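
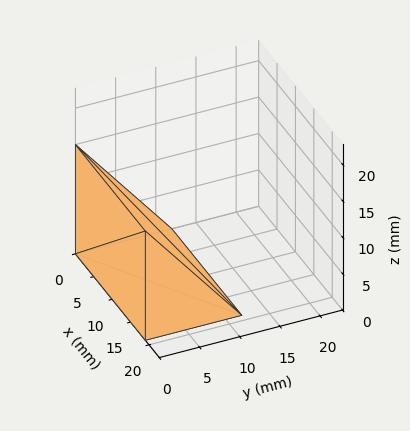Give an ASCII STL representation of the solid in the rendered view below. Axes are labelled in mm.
Reading the render: the shape is a wedge (ramp): 19 × 12 mm base, rising to 15 mm along the y=0 edge and sloping linearly to z=0 at y=12 (dimensions read to the nearest mm from the axis ticks). For the STL, each face is triangulated and given an outward normal.

solid part
  facet normal 0.0000 0.0000 -1.0000
    outer loop
      vertex 19.000 12.000 0.000
      vertex 19.000 0.000 0.000
      vertex 0.000 0.000 0.000
    endloop
  endfacet
  facet normal 0.0000 0.0000 -1.0000
    outer loop
      vertex 0.000 12.000 0.000
      vertex 19.000 12.000 0.000
      vertex 0.000 0.000 0.000
    endloop
  endfacet
  facet normal 0.0000 -1.0000 0.0000
    outer loop
      vertex 0.000 0.000 0.000
      vertex 19.000 0.000 0.000
      vertex 19.000 0.000 15.000
    endloop
  endfacet
  facet normal 0.0000 -1.0000 0.0000
    outer loop
      vertex 0.000 0.000 0.000
      vertex 19.000 0.000 15.000
      vertex 0.000 0.000 15.000
    endloop
  endfacet
  facet normal 0.0000 0.7809 0.6247
    outer loop
      vertex 0.000 0.000 15.000
      vertex 19.000 0.000 15.000
      vertex 19.000 12.000 0.000
    endloop
  endfacet
  facet normal 0.0000 0.7809 0.6247
    outer loop
      vertex 0.000 0.000 15.000
      vertex 19.000 12.000 0.000
      vertex 0.000 12.000 0.000
    endloop
  endfacet
  facet normal -1.0000 0.0000 0.0000
    outer loop
      vertex 0.000 0.000 15.000
      vertex 0.000 12.000 0.000
      vertex 0.000 0.000 0.000
    endloop
  endfacet
  facet normal 1.0000 0.0000 0.0000
    outer loop
      vertex 19.000 0.000 0.000
      vertex 19.000 12.000 0.000
      vertex 19.000 0.000 15.000
    endloop
  endfacet
endsolid part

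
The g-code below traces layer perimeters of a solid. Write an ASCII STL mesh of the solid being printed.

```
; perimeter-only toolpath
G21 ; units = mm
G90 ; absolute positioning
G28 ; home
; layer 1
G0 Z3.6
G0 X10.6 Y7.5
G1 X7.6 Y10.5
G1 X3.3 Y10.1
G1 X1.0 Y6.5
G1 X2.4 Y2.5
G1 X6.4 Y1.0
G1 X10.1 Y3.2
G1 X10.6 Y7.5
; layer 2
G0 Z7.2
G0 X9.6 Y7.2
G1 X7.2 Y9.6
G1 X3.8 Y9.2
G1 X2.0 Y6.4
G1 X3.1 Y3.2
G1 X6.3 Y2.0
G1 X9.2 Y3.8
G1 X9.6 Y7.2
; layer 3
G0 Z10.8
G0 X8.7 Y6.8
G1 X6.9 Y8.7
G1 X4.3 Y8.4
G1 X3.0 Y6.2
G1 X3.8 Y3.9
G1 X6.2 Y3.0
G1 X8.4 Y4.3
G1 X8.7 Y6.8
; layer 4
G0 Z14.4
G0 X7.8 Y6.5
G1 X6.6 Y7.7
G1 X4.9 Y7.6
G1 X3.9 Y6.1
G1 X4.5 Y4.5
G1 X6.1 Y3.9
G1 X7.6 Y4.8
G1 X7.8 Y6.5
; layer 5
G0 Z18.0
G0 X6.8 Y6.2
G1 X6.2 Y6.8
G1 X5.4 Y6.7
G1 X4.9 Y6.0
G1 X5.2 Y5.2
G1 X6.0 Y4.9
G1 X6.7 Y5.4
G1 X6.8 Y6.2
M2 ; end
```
solid part
  facet normal 0.0000 0.0000 -1.0000
    outer loop
      vertex 2.8 10.9 0.0
      vertex 7.9 11.4 0.0
      vertex 11.5 7.8 0.0
    endloop
  endfacet
  facet normal 0.0000 0.0000 -1.0000
    outer loop
      vertex 0.0 6.6 0.0
      vertex 2.8 10.9 0.0
      vertex 11.5 7.8 0.0
    endloop
  endfacet
  facet normal 0.0000 0.0000 -1.0000
    outer loop
      vertex 1.7 1.8 0.0
      vertex 0.0 6.6 0.0
      vertex 11.5 7.8 0.0
    endloop
  endfacet
  facet normal 0.0000 0.0000 -1.0000
    outer loop
      vertex 6.5 0.0 0.0
      vertex 1.7 1.8 0.0
      vertex 11.5 7.8 0.0
    endloop
  endfacet
  facet normal 0.0000 0.0000 -1.0000
    outer loop
      vertex 10.9 2.7 0.0
      vertex 6.5 0.0 0.0
      vertex 11.5 7.8 0.0
    endloop
  endfacet
  facet normal 0.6867 0.6867 0.2384
    outer loop
      vertex 11.5 7.8 0.0
      vertex 7.9 11.4 0.0
      vertex 5.9 5.9 21.6
    endloop
  endfacet
  facet normal -0.0948 0.9668 0.2374
    outer loop
      vertex 7.9 11.4 0.0
      vertex 2.8 10.9 0.0
      vertex 5.9 5.9 21.6
    endloop
  endfacet
  facet normal -0.8136 0.5298 0.2394
    outer loop
      vertex 2.8 10.9 0.0
      vertex 0.0 6.6 0.0
      vertex 5.9 5.9 21.6
    endloop
  endfacet
  facet normal -0.9152 -0.3241 0.2395
    outer loop
      vertex 0.0 6.6 0.0
      vertex 1.7 1.8 0.0
      vertex 5.9 5.9 21.6
    endloop
  endfacet
  facet normal -0.3410 -0.9092 0.2389
    outer loop
      vertex 1.7 1.8 0.0
      vertex 6.5 0.0 0.0
      vertex 5.9 5.9 21.6
    endloop
  endfacet
  facet normal 0.5077 -0.8274 0.2401
    outer loop
      vertex 6.5 0.0 0.0
      vertex 10.9 2.7 0.0
      vertex 5.9 5.9 21.6
    endloop
  endfacet
  facet normal 0.9641 -0.1134 0.2400
    outer loop
      vertex 10.9 2.7 0.0
      vertex 11.5 7.8 0.0
      vertex 5.9 5.9 21.6
    endloop
  endfacet
endsolid part

The G0 Z moves step by Δz≈3.6 mm. The G1 loops shrink linearly with z, so the solid tapers from its base footprint up to z≈21.6. Closing with a flat bottom cap and the tapered top and triangulating gives 12 facets — a regular 7-sided pyramid, base circumscribed radius ≈ 5.9 mm, apex at z ≈ 21.6 mm.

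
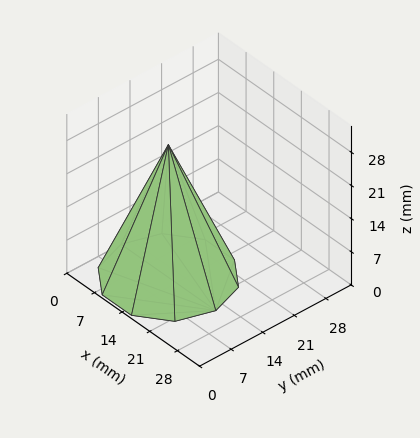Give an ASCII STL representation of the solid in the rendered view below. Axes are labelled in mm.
Reading the render: the shape is a regular 10-sided pyramid, base circumscribed radius ≈ 12 mm, apex at z ≈ 28 mm (dimensions read to the nearest mm from the axis ticks). For the STL, each face is triangulated and given an outward normal.

solid part
  facet normal 0.0000 0.0000 -1.0000
    outer loop
      vertex 15.708 23.413 0.000
      vertex 21.708 19.053 0.000
      vertex 24.000 12.000 0.000
    endloop
  endfacet
  facet normal 0.0000 0.0000 -1.0000
    outer loop
      vertex 8.292 23.413 0.000
      vertex 15.708 23.413 0.000
      vertex 24.000 12.000 0.000
    endloop
  endfacet
  facet normal 0.0000 0.0000 -1.0000
    outer loop
      vertex 2.292 19.053 0.000
      vertex 8.292 23.413 0.000
      vertex 24.000 12.000 0.000
    endloop
  endfacet
  facet normal 0.0000 0.0000 -1.0000
    outer loop
      vertex 0.000 12.000 0.000
      vertex 2.292 19.053 0.000
      vertex 24.000 12.000 0.000
    endloop
  endfacet
  facet normal 0.0000 0.0000 -1.0000
    outer loop
      vertex 2.292 4.947 0.000
      vertex 0.000 12.000 0.000
      vertex 24.000 12.000 0.000
    endloop
  endfacet
  facet normal 0.0000 0.0000 -1.0000
    outer loop
      vertex 8.292 0.587 0.000
      vertex 2.292 4.947 0.000
      vertex 24.000 12.000 0.000
    endloop
  endfacet
  facet normal 0.0000 0.0000 -1.0000
    outer loop
      vertex 15.708 0.587 0.000
      vertex 8.292 0.587 0.000
      vertex 24.000 12.000 0.000
    endloop
  endfacet
  facet normal 0.0000 0.0000 -1.0000
    outer loop
      vertex 21.708 4.947 0.000
      vertex 15.708 0.587 0.000
      vertex 24.000 12.000 0.000
    endloop
  endfacet
  facet normal 0.8807 0.2862 0.3774
    outer loop
      vertex 24.000 12.000 0.000
      vertex 21.708 19.053 0.000
      vertex 12.000 12.000 28.000
    endloop
  endfacet
  facet normal 0.5444 0.7491 0.3774
    outer loop
      vertex 21.708 19.053 0.000
      vertex 15.708 23.413 0.000
      vertex 12.000 12.000 28.000
    endloop
  endfacet
  facet normal 0.0000 0.9260 0.3775
    outer loop
      vertex 15.708 23.413 0.000
      vertex 8.292 23.413 0.000
      vertex 12.000 12.000 28.000
    endloop
  endfacet
  facet normal -0.5444 0.7491 0.3774
    outer loop
      vertex 8.292 23.413 0.000
      vertex 2.292 19.053 0.000
      vertex 12.000 12.000 28.000
    endloop
  endfacet
  facet normal -0.8807 0.2862 0.3774
    outer loop
      vertex 2.292 19.053 0.000
      vertex 0.000 12.000 0.000
      vertex 12.000 12.000 28.000
    endloop
  endfacet
  facet normal -0.8807 -0.2862 0.3774
    outer loop
      vertex 0.000 12.000 0.000
      vertex 2.292 4.947 0.000
      vertex 12.000 12.000 28.000
    endloop
  endfacet
  facet normal -0.5444 -0.7491 0.3774
    outer loop
      vertex 2.292 4.947 0.000
      vertex 8.292 0.587 0.000
      vertex 12.000 12.000 28.000
    endloop
  endfacet
  facet normal 0.0000 -0.9260 0.3775
    outer loop
      vertex 8.292 0.587 0.000
      vertex 15.708 0.587 0.000
      vertex 12.000 12.000 28.000
    endloop
  endfacet
  facet normal 0.5444 -0.7491 0.3774
    outer loop
      vertex 15.708 0.587 0.000
      vertex 21.708 4.947 0.000
      vertex 12.000 12.000 28.000
    endloop
  endfacet
  facet normal 0.8807 -0.2862 0.3774
    outer loop
      vertex 21.708 4.947 0.000
      vertex 24.000 12.000 0.000
      vertex 12.000 12.000 28.000
    endloop
  endfacet
endsolid part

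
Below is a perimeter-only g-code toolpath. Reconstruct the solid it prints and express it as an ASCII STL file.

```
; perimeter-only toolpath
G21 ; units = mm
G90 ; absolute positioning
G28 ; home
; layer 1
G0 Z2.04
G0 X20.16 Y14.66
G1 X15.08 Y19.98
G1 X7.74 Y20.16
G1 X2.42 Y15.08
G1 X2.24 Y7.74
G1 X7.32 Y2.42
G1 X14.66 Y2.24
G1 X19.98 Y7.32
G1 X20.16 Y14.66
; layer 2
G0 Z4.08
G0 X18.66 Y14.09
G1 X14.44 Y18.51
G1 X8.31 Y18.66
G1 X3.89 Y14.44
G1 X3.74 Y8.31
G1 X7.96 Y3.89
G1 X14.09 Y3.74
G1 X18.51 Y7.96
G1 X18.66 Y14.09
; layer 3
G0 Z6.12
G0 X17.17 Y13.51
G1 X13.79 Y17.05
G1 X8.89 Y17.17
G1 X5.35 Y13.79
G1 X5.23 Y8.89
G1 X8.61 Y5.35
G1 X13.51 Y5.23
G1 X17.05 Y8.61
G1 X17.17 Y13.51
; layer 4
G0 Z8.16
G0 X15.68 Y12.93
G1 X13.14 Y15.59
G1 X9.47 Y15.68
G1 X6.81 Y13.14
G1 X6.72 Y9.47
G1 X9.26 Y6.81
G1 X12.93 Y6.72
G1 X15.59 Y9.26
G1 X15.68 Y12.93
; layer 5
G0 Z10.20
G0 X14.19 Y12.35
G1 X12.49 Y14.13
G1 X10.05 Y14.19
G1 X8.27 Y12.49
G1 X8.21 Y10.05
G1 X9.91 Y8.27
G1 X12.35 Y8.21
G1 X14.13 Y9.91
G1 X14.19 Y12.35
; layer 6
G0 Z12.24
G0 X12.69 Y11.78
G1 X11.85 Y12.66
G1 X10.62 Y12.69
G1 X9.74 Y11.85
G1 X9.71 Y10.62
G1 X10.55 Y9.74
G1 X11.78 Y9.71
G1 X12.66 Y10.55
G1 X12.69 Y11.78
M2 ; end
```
solid part
  facet normal 0.0000 0.0000 -1.0000
    outer loop
      vertex 7.16 21.65 0.00
      vertex 15.73 21.44 0.00
      vertex 21.65 15.24 0.00
    endloop
  endfacet
  facet normal 0.0000 0.0000 -1.0000
    outer loop
      vertex 0.96 15.73 0.00
      vertex 7.16 21.65 0.00
      vertex 21.65 15.24 0.00
    endloop
  endfacet
  facet normal 0.0000 0.0000 -1.0000
    outer loop
      vertex 0.75 7.16 0.00
      vertex 0.96 15.73 0.00
      vertex 21.65 15.24 0.00
    endloop
  endfacet
  facet normal 0.0000 0.0000 -1.0000
    outer loop
      vertex 6.67 0.96 0.00
      vertex 0.75 7.16 0.00
      vertex 21.65 15.24 0.00
    endloop
  endfacet
  facet normal 0.0000 0.0000 -1.0000
    outer loop
      vertex 15.24 0.75 0.00
      vertex 6.67 0.96 0.00
      vertex 21.65 15.24 0.00
    endloop
  endfacet
  facet normal 0.0000 0.0000 -1.0000
    outer loop
      vertex 21.44 6.67 0.00
      vertex 15.24 0.75 0.00
      vertex 21.65 15.24 0.00
    endloop
  endfacet
  facet normal 0.5856 0.5592 0.5868
    outer loop
      vertex 21.65 15.24 0.00
      vertex 15.73 21.44 0.00
      vertex 11.20 11.20 14.28
    endloop
  endfacet
  facet normal 0.0198 0.8095 0.5868
    outer loop
      vertex 15.73 21.44 0.00
      vertex 7.16 21.65 0.00
      vertex 11.20 11.20 14.28
    endloop
  endfacet
  facet normal -0.5592 0.5856 0.5868
    outer loop
      vertex 7.16 21.65 0.00
      vertex 0.96 15.73 0.00
      vertex 11.20 11.20 14.28
    endloop
  endfacet
  facet normal -0.8095 0.0198 0.5868
    outer loop
      vertex 0.96 15.73 0.00
      vertex 0.75 7.16 0.00
      vertex 11.20 11.20 14.28
    endloop
  endfacet
  facet normal -0.5856 -0.5592 0.5868
    outer loop
      vertex 0.75 7.16 0.00
      vertex 6.67 0.96 0.00
      vertex 11.20 11.20 14.28
    endloop
  endfacet
  facet normal -0.0198 -0.8095 0.5868
    outer loop
      vertex 6.67 0.96 0.00
      vertex 15.24 0.75 0.00
      vertex 11.20 11.20 14.28
    endloop
  endfacet
  facet normal 0.5592 -0.5856 0.5868
    outer loop
      vertex 15.24 0.75 0.00
      vertex 21.44 6.67 0.00
      vertex 11.20 11.20 14.28
    endloop
  endfacet
  facet normal 0.8095 -0.0198 0.5868
    outer loop
      vertex 21.44 6.67 0.00
      vertex 21.65 15.24 0.00
      vertex 11.20 11.20 14.28
    endloop
  endfacet
endsolid part

The G0 Z moves step by Δz≈2.04 mm. The G1 loops shrink linearly with z, so the solid tapers from its base footprint up to z≈14.3. Closing with a flat bottom cap and the tapered top and triangulating gives 14 facets — a regular 8-sided pyramid, base circumscribed radius ≈ 11.2 mm, apex at z ≈ 14.3 mm.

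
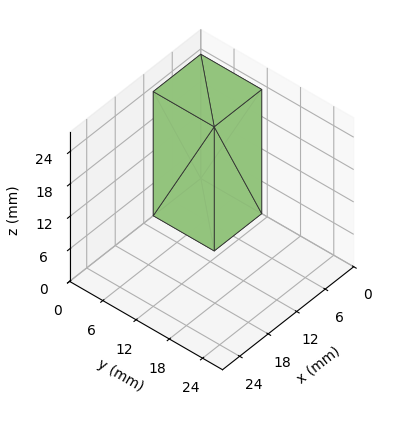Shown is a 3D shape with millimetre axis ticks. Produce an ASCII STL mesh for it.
Reading the render: the shape is a rectangular box, roughly 10 × 11 mm footprint and 23 mm tall (dimensions read to the nearest mm from the axis ticks). For the STL, each face is triangulated and given an outward normal.

solid part
  facet normal 0.0000 0.0000 -1.0000
    outer loop
      vertex 10.00 11.00 0.00
      vertex 10.00 0.00 0.00
      vertex 0.00 0.00 0.00
    endloop
  endfacet
  facet normal 0.0000 0.0000 -1.0000
    outer loop
      vertex 0.00 11.00 0.00
      vertex 10.00 11.00 0.00
      vertex 0.00 0.00 0.00
    endloop
  endfacet
  facet normal 0.0000 0.0000 1.0000
    outer loop
      vertex 0.00 0.00 23.00
      vertex 10.00 0.00 23.00
      vertex 10.00 11.00 23.00
    endloop
  endfacet
  facet normal 0.0000 0.0000 1.0000
    outer loop
      vertex 0.00 0.00 23.00
      vertex 10.00 11.00 23.00
      vertex 0.00 11.00 23.00
    endloop
  endfacet
  facet normal 0.0000 -1.0000 0.0000
    outer loop
      vertex 0.00 0.00 0.00
      vertex 10.00 0.00 0.00
      vertex 10.00 0.00 23.00
    endloop
  endfacet
  facet normal 0.0000 -1.0000 0.0000
    outer loop
      vertex 0.00 0.00 0.00
      vertex 10.00 0.00 23.00
      vertex 0.00 0.00 23.00
    endloop
  endfacet
  facet normal 0.0000 1.0000 0.0000
    outer loop
      vertex 10.00 11.00 23.00
      vertex 10.00 11.00 0.00
      vertex 0.00 11.00 0.00
    endloop
  endfacet
  facet normal 0.0000 1.0000 0.0000
    outer loop
      vertex 0.00 11.00 23.00
      vertex 10.00 11.00 23.00
      vertex 0.00 11.00 0.00
    endloop
  endfacet
  facet normal -1.0000 0.0000 0.0000
    outer loop
      vertex 0.00 11.00 23.00
      vertex 0.00 11.00 0.00
      vertex 0.00 0.00 0.00
    endloop
  endfacet
  facet normal -1.0000 0.0000 0.0000
    outer loop
      vertex 0.00 0.00 23.00
      vertex 0.00 11.00 23.00
      vertex 0.00 0.00 0.00
    endloop
  endfacet
  facet normal 1.0000 0.0000 0.0000
    outer loop
      vertex 10.00 0.00 0.00
      vertex 10.00 11.00 0.00
      vertex 10.00 11.00 23.00
    endloop
  endfacet
  facet normal 1.0000 0.0000 0.0000
    outer loop
      vertex 10.00 0.00 0.00
      vertex 10.00 11.00 23.00
      vertex 10.00 0.00 23.00
    endloop
  endfacet
endsolid part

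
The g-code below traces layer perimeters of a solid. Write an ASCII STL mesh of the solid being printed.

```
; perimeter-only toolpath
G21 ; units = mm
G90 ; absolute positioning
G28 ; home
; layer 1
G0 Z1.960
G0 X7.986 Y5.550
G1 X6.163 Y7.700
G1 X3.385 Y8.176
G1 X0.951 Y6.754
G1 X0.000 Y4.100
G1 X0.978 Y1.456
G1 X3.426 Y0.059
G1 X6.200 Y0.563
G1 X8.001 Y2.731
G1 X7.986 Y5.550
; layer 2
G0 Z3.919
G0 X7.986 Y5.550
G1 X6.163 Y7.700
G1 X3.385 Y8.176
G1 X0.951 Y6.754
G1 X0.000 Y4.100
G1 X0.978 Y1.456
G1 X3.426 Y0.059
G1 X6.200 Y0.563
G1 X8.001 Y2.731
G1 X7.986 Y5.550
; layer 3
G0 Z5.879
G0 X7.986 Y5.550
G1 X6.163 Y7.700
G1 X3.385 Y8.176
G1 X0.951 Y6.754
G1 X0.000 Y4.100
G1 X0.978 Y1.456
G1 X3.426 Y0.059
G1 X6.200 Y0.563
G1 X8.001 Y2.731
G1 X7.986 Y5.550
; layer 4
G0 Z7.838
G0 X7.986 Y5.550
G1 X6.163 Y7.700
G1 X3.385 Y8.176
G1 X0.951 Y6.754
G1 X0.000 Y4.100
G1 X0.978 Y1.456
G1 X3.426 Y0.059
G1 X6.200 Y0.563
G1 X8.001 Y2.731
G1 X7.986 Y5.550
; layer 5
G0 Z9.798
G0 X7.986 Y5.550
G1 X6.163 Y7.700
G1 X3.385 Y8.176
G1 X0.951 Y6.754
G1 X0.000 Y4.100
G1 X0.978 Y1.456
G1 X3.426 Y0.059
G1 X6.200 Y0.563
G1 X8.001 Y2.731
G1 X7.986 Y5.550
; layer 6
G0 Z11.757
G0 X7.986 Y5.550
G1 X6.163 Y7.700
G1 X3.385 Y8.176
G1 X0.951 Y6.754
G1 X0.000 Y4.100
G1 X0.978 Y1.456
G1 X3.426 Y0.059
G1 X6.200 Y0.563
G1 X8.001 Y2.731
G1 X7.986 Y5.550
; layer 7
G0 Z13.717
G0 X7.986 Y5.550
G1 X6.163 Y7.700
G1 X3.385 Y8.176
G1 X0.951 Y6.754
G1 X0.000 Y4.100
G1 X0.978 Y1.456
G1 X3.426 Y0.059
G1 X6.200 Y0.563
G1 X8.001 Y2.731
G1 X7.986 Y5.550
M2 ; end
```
solid part
  facet normal 0.0000 0.0000 -1.0000
    outer loop
      vertex 3.385 8.176 0.000
      vertex 6.163 7.700 0.000
      vertex 7.986 5.550 0.000
    endloop
  endfacet
  facet normal 0.0000 0.0000 -1.0000
    outer loop
      vertex 0.951 6.754 0.000
      vertex 3.385 8.176 0.000
      vertex 7.986 5.550 0.000
    endloop
  endfacet
  facet normal 0.0000 0.0000 -1.0000
    outer loop
      vertex 0.000 4.100 0.000
      vertex 0.951 6.754 0.000
      vertex 7.986 5.550 0.000
    endloop
  endfacet
  facet normal 0.0000 0.0000 -1.0000
    outer loop
      vertex 0.978 1.456 0.000
      vertex 0.000 4.100 0.000
      vertex 7.986 5.550 0.000
    endloop
  endfacet
  facet normal 0.0000 0.0000 -1.0000
    outer loop
      vertex 3.426 0.059 0.000
      vertex 0.978 1.456 0.000
      vertex 7.986 5.550 0.000
    endloop
  endfacet
  facet normal 0.0000 0.0000 -1.0000
    outer loop
      vertex 6.200 0.563 0.000
      vertex 3.426 0.059 0.000
      vertex 7.986 5.550 0.000
    endloop
  endfacet
  facet normal 0.0000 0.0000 -1.0000
    outer loop
      vertex 8.001 2.731 0.000
      vertex 6.200 0.563 0.000
      vertex 7.986 5.550 0.000
    endloop
  endfacet
  facet normal 0.0000 0.0000 1.0000
    outer loop
      vertex 7.986 5.550 13.717
      vertex 6.163 7.700 13.717
      vertex 3.385 8.176 13.717
    endloop
  endfacet
  facet normal 0.0000 0.0000 1.0000
    outer loop
      vertex 7.986 5.550 13.717
      vertex 3.385 8.176 13.717
      vertex 0.951 6.754 13.717
    endloop
  endfacet
  facet normal 0.0000 0.0000 1.0000
    outer loop
      vertex 7.986 5.550 13.717
      vertex 0.951 6.754 13.717
      vertex 0.000 4.100 13.717
    endloop
  endfacet
  facet normal 0.0000 0.0000 1.0000
    outer loop
      vertex 7.986 5.550 13.717
      vertex 0.000 4.100 13.717
      vertex 0.978 1.456 13.717
    endloop
  endfacet
  facet normal 0.0000 0.0000 1.0000
    outer loop
      vertex 7.986 5.550 13.717
      vertex 0.978 1.456 13.717
      vertex 3.426 0.059 13.717
    endloop
  endfacet
  facet normal 0.0000 0.0000 1.0000
    outer loop
      vertex 7.986 5.550 13.717
      vertex 3.426 0.059 13.717
      vertex 6.200 0.563 13.717
    endloop
  endfacet
  facet normal 0.0000 0.0000 1.0000
    outer loop
      vertex 7.986 5.550 13.717
      vertex 6.200 0.563 13.717
      vertex 8.001 2.731 13.717
    endloop
  endfacet
  facet normal 0.7627 0.6467 0.0000
    outer loop
      vertex 7.986 5.550 0.000
      vertex 6.163 7.700 0.000
      vertex 6.163 7.700 13.717
    endloop
  endfacet
  facet normal 0.7627 0.6467 0.0000
    outer loop
      vertex 7.986 5.550 0.000
      vertex 6.163 7.700 13.717
      vertex 7.986 5.550 13.717
    endloop
  endfacet
  facet normal 0.1689 0.9856 0.0000
    outer loop
      vertex 6.163 7.700 0.000
      vertex 3.385 8.176 0.000
      vertex 3.385 8.176 13.717
    endloop
  endfacet
  facet normal 0.1689 0.9856 0.0000
    outer loop
      vertex 6.163 7.700 0.000
      vertex 3.385 8.176 13.717
      vertex 6.163 7.700 13.717
    endloop
  endfacet
  facet normal -0.5044 0.8634 0.0000
    outer loop
      vertex 3.385 8.176 0.000
      vertex 0.951 6.754 0.000
      vertex 0.951 6.754 13.717
    endloop
  endfacet
  facet normal -0.5044 0.8634 0.0000
    outer loop
      vertex 3.385 8.176 0.000
      vertex 0.951 6.754 13.717
      vertex 3.385 8.176 13.717
    endloop
  endfacet
  facet normal -0.9414 0.3373 0.0000
    outer loop
      vertex 0.951 6.754 0.000
      vertex 0.000 4.100 0.000
      vertex 0.000 4.100 13.717
    endloop
  endfacet
  facet normal -0.9414 0.3373 0.0000
    outer loop
      vertex 0.951 6.754 0.000
      vertex 0.000 4.100 13.717
      vertex 0.951 6.754 13.717
    endloop
  endfacet
  facet normal -0.9379 -0.3469 0.0000
    outer loop
      vertex 0.000 4.100 0.000
      vertex 0.978 1.456 0.000
      vertex 0.978 1.456 13.717
    endloop
  endfacet
  facet normal -0.9379 -0.3469 0.0000
    outer loop
      vertex 0.000 4.100 0.000
      vertex 0.978 1.456 13.717
      vertex 0.000 4.100 13.717
    endloop
  endfacet
  facet normal -0.4956 -0.8685 0.0000
    outer loop
      vertex 0.978 1.456 0.000
      vertex 3.426 0.059 0.000
      vertex 3.426 0.059 13.717
    endloop
  endfacet
  facet normal -0.4956 -0.8685 0.0000
    outer loop
      vertex 0.978 1.456 0.000
      vertex 3.426 0.059 13.717
      vertex 0.978 1.456 13.717
    endloop
  endfacet
  facet normal 0.1788 -0.9839 0.0000
    outer loop
      vertex 3.426 0.059 0.000
      vertex 6.200 0.563 0.000
      vertex 6.200 0.563 13.717
    endloop
  endfacet
  facet normal 0.1788 -0.9839 0.0000
    outer loop
      vertex 3.426 0.059 0.000
      vertex 6.200 0.563 13.717
      vertex 3.426 0.059 13.717
    endloop
  endfacet
  facet normal 0.7692 -0.6390 0.0000
    outer loop
      vertex 6.200 0.563 0.000
      vertex 8.001 2.731 0.000
      vertex 8.001 2.731 13.717
    endloop
  endfacet
  facet normal 0.7692 -0.6390 0.0000
    outer loop
      vertex 6.200 0.563 0.000
      vertex 8.001 2.731 13.717
      vertex 6.200 0.563 13.717
    endloop
  endfacet
  facet normal 1.0000 0.0053 0.0000
    outer loop
      vertex 8.001 2.731 0.000
      vertex 7.986 5.550 0.000
      vertex 7.986 5.550 13.717
    endloop
  endfacet
  facet normal 1.0000 0.0053 0.0000
    outer loop
      vertex 8.001 2.731 0.000
      vertex 7.986 5.550 13.717
      vertex 8.001 2.731 13.717
    endloop
  endfacet
endsolid part

The G0 Z moves step by Δz≈1.960 mm. Every layer's G1 loop is the same polygon, so the solid is a straight extrusion of it from z=0 to z≈13.7. Closing with flat bottom and top caps and triangulating gives 32 facets — a regular 9-sided prism (a cylinder approximated with 9 flat sides), circumscribed radius ≈ 4.12 mm, height ≈ 13.7 mm.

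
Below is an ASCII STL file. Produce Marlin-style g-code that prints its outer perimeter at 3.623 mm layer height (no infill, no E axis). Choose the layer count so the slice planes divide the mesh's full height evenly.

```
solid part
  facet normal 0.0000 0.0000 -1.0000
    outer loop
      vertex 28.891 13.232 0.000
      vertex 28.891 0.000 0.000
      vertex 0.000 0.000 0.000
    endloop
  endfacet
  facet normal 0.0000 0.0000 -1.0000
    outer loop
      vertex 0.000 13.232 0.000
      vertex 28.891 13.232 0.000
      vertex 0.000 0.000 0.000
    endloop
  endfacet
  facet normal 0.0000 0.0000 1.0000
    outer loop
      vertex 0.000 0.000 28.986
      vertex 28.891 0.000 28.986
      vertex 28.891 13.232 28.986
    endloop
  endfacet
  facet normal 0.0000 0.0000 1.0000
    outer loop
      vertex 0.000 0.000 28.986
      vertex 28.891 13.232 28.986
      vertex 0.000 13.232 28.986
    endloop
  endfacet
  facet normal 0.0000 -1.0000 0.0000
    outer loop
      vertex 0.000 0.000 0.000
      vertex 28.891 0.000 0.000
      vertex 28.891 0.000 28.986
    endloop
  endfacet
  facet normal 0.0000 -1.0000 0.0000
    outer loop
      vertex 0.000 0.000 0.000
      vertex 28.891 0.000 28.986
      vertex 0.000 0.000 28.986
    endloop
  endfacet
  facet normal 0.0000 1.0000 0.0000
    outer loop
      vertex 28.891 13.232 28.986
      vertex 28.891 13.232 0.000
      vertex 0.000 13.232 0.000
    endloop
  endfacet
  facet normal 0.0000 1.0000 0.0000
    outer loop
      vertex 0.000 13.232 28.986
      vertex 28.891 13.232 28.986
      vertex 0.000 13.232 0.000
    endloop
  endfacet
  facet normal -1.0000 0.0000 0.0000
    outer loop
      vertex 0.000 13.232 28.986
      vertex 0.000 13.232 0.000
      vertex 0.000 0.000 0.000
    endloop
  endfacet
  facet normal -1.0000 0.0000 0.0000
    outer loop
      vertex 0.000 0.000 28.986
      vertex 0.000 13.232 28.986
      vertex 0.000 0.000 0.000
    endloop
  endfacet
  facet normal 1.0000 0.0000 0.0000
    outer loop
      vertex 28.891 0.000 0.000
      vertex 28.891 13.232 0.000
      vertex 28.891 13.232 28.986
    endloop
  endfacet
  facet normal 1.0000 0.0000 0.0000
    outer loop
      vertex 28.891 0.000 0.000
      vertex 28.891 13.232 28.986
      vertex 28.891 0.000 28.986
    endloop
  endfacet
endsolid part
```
; perimeter-only toolpath
G21 ; units = mm
G90 ; absolute positioning
G28 ; home
; layer 1
G0 Z3.623
G0 X0.000 Y0.000
G1 X28.891 Y0.000
G1 X28.891 Y13.232
G1 X0.000 Y13.232
G1 X0.000 Y0.000
; layer 2
G0 Z7.247
G0 X0.000 Y0.000
G1 X28.891 Y0.000
G1 X28.891 Y13.232
G1 X0.000 Y13.232
G1 X0.000 Y0.000
; layer 3
G0 Z10.870
G0 X0.000 Y0.000
G1 X28.891 Y0.000
G1 X28.891 Y13.232
G1 X0.000 Y13.232
G1 X0.000 Y0.000
; layer 4
G0 Z14.493
G0 X0.000 Y0.000
G1 X28.891 Y0.000
G1 X28.891 Y13.232
G1 X0.000 Y13.232
G1 X0.000 Y0.000
; layer 5
G0 Z18.116
G0 X0.000 Y0.000
G1 X28.891 Y0.000
G1 X28.891 Y13.232
G1 X0.000 Y13.232
G1 X0.000 Y0.000
; layer 6
G0 Z21.739
G0 X0.000 Y0.000
G1 X28.891 Y0.000
G1 X28.891 Y13.232
G1 X0.000 Y13.232
G1 X0.000 Y0.000
; layer 7
G0 Z25.363
G0 X0.000 Y0.000
G1 X28.891 Y0.000
G1 X28.891 Y13.232
G1 X0.000 Y13.232
G1 X0.000 Y0.000
; layer 8
G0 Z28.986
G0 X0.000 Y0.000
G1 X28.891 Y0.000
G1 X28.891 Y13.232
G1 X0.000 Y13.232
G1 X0.000 Y0.000
M2 ; end

The solid is a rectangular box, roughly 28.9 × 13.2 mm footprint and 29 mm tall. Slicing at Δz = 3.623 mm — 8 equal slices spanning the solid's height, so layer i sits at z = i·h/8 — gives 8 non-empty perimeters. Each is a 4-segment closed polygon; G0 lifts to the layer z and rapids to the start vertex, then G1 traces the edges.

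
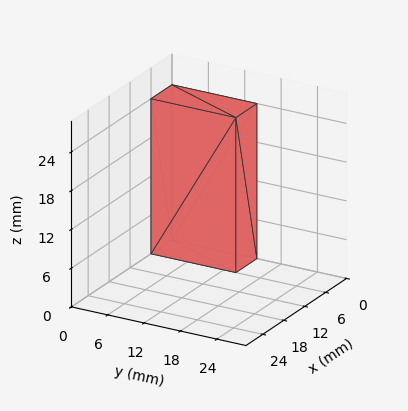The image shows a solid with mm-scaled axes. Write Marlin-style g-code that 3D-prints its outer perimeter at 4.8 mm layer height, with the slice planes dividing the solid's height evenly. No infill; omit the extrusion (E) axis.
Reading the render: the shape is a rectangular box, roughly 6 × 14 mm footprint and 24 mm tall (dimensions read to the nearest mm from the axis ticks). For the g-code, the solid's height is divided into equal slices at the stated Δz and each level perimeter traced with G1 moves after a G0 lift.

; perimeter-only toolpath
G21 ; units = mm
G90 ; absolute positioning
G28 ; home
; layer 1
G0 Z4.8
G0 X0.0 Y0.0
G1 X6.0 Y0.0
G1 X6.0 Y14.0
G1 X0.0 Y14.0
G1 X0.0 Y0.0
; layer 2
G0 Z9.6
G0 X0.0 Y0.0
G1 X6.0 Y0.0
G1 X6.0 Y14.0
G1 X0.0 Y14.0
G1 X0.0 Y0.0
; layer 3
G0 Z14.4
G0 X0.0 Y0.0
G1 X6.0 Y0.0
G1 X6.0 Y14.0
G1 X0.0 Y14.0
G1 X0.0 Y0.0
; layer 4
G0 Z19.2
G0 X0.0 Y0.0
G1 X6.0 Y0.0
G1 X6.0 Y14.0
G1 X0.0 Y14.0
G1 X0.0 Y0.0
; layer 5
G0 Z24.0
G0 X0.0 Y0.0
G1 X6.0 Y0.0
G1 X6.0 Y14.0
G1 X0.0 Y14.0
G1 X0.0 Y0.0
M2 ; end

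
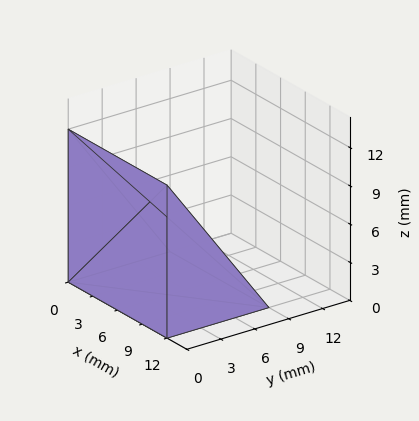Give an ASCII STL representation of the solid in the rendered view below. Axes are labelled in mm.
Reading the render: the shape is a wedge (ramp): 12 × 9 mm base, rising to 12 mm along the y=0 edge and sloping linearly to z=0 at y=9 (dimensions read to the nearest mm from the axis ticks). For the STL, each face is triangulated and given an outward normal.

solid part
  facet normal 0.0000 0.0000 -1.0000
    outer loop
      vertex 12.000 9.000 0.000
      vertex 12.000 0.000 0.000
      vertex 0.000 0.000 0.000
    endloop
  endfacet
  facet normal 0.0000 0.0000 -1.0000
    outer loop
      vertex 0.000 9.000 0.000
      vertex 12.000 9.000 0.000
      vertex 0.000 0.000 0.000
    endloop
  endfacet
  facet normal 0.0000 -1.0000 0.0000
    outer loop
      vertex 0.000 0.000 0.000
      vertex 12.000 0.000 0.000
      vertex 12.000 0.000 12.000
    endloop
  endfacet
  facet normal 0.0000 -1.0000 0.0000
    outer loop
      vertex 0.000 0.000 0.000
      vertex 12.000 0.000 12.000
      vertex 0.000 0.000 12.000
    endloop
  endfacet
  facet normal 0.0000 0.8000 0.6000
    outer loop
      vertex 0.000 0.000 12.000
      vertex 12.000 0.000 12.000
      vertex 12.000 9.000 0.000
    endloop
  endfacet
  facet normal 0.0000 0.8000 0.6000
    outer loop
      vertex 0.000 0.000 12.000
      vertex 12.000 9.000 0.000
      vertex 0.000 9.000 0.000
    endloop
  endfacet
  facet normal -1.0000 0.0000 0.0000
    outer loop
      vertex 0.000 0.000 12.000
      vertex 0.000 9.000 0.000
      vertex 0.000 0.000 0.000
    endloop
  endfacet
  facet normal 1.0000 0.0000 0.0000
    outer loop
      vertex 12.000 0.000 0.000
      vertex 12.000 9.000 0.000
      vertex 12.000 0.000 12.000
    endloop
  endfacet
endsolid part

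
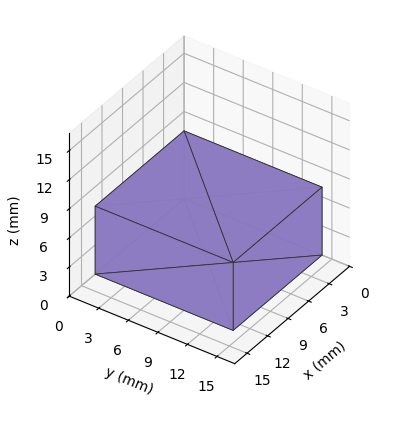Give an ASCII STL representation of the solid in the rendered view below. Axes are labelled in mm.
Reading the render: the shape is a rectangular box, roughly 13 × 14 mm footprint and 7 mm tall (dimensions read to the nearest mm from the axis ticks). For the STL, each face is triangulated and given an outward normal.

solid part
  facet normal 0.0000 0.0000 -1.0000
    outer loop
      vertex 13.00 14.00 0.00
      vertex 13.00 0.00 0.00
      vertex 0.00 0.00 0.00
    endloop
  endfacet
  facet normal 0.0000 0.0000 -1.0000
    outer loop
      vertex 0.00 14.00 0.00
      vertex 13.00 14.00 0.00
      vertex 0.00 0.00 0.00
    endloop
  endfacet
  facet normal 0.0000 0.0000 1.0000
    outer loop
      vertex 0.00 0.00 7.00
      vertex 13.00 0.00 7.00
      vertex 13.00 14.00 7.00
    endloop
  endfacet
  facet normal 0.0000 0.0000 1.0000
    outer loop
      vertex 0.00 0.00 7.00
      vertex 13.00 14.00 7.00
      vertex 0.00 14.00 7.00
    endloop
  endfacet
  facet normal 0.0000 -1.0000 0.0000
    outer loop
      vertex 0.00 0.00 0.00
      vertex 13.00 0.00 0.00
      vertex 13.00 0.00 7.00
    endloop
  endfacet
  facet normal 0.0000 -1.0000 0.0000
    outer loop
      vertex 0.00 0.00 0.00
      vertex 13.00 0.00 7.00
      vertex 0.00 0.00 7.00
    endloop
  endfacet
  facet normal 0.0000 1.0000 0.0000
    outer loop
      vertex 13.00 14.00 7.00
      vertex 13.00 14.00 0.00
      vertex 0.00 14.00 0.00
    endloop
  endfacet
  facet normal 0.0000 1.0000 0.0000
    outer loop
      vertex 0.00 14.00 7.00
      vertex 13.00 14.00 7.00
      vertex 0.00 14.00 0.00
    endloop
  endfacet
  facet normal -1.0000 0.0000 0.0000
    outer loop
      vertex 0.00 14.00 7.00
      vertex 0.00 14.00 0.00
      vertex 0.00 0.00 0.00
    endloop
  endfacet
  facet normal -1.0000 0.0000 0.0000
    outer loop
      vertex 0.00 0.00 7.00
      vertex 0.00 14.00 7.00
      vertex 0.00 0.00 0.00
    endloop
  endfacet
  facet normal 1.0000 0.0000 0.0000
    outer loop
      vertex 13.00 0.00 0.00
      vertex 13.00 14.00 0.00
      vertex 13.00 14.00 7.00
    endloop
  endfacet
  facet normal 1.0000 0.0000 0.0000
    outer loop
      vertex 13.00 0.00 0.00
      vertex 13.00 14.00 7.00
      vertex 13.00 0.00 7.00
    endloop
  endfacet
endsolid part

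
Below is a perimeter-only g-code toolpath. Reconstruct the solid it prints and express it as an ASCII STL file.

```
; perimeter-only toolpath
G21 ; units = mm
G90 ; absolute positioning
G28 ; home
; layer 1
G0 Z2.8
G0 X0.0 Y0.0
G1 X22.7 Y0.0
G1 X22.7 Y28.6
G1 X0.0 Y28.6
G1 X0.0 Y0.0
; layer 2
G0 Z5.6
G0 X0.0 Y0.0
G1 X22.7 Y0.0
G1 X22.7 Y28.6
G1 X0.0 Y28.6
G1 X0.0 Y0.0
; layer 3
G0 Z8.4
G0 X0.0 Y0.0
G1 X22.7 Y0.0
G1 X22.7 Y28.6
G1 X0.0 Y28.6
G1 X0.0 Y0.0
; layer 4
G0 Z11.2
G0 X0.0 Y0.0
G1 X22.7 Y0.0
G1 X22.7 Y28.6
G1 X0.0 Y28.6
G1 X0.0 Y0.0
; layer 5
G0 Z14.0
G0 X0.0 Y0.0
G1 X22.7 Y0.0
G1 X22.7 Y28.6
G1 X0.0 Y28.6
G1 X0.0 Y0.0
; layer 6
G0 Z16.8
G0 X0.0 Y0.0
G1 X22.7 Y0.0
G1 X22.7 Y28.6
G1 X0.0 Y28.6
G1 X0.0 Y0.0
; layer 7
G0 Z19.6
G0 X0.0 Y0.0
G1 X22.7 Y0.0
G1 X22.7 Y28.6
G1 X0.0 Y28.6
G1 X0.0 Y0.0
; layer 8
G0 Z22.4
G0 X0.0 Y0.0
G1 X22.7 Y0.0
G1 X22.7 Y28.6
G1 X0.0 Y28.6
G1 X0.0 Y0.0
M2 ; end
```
solid part
  facet normal 0.0000 0.0000 -1.0000
    outer loop
      vertex 22.7 28.6 0.0
      vertex 22.7 0.0 0.0
      vertex 0.0 0.0 0.0
    endloop
  endfacet
  facet normal 0.0000 0.0000 -1.0000
    outer loop
      vertex 0.0 28.6 0.0
      vertex 22.7 28.6 0.0
      vertex 0.0 0.0 0.0
    endloop
  endfacet
  facet normal 0.0000 0.0000 1.0000
    outer loop
      vertex 0.0 0.0 22.4
      vertex 22.7 0.0 22.4
      vertex 22.7 28.6 22.4
    endloop
  endfacet
  facet normal 0.0000 0.0000 1.0000
    outer loop
      vertex 0.0 0.0 22.4
      vertex 22.7 28.6 22.4
      vertex 0.0 28.6 22.4
    endloop
  endfacet
  facet normal 0.0000 -1.0000 0.0000
    outer loop
      vertex 0.0 0.0 0.0
      vertex 22.7 0.0 0.0
      vertex 22.7 0.0 22.4
    endloop
  endfacet
  facet normal 0.0000 -1.0000 0.0000
    outer loop
      vertex 0.0 0.0 0.0
      vertex 22.7 0.0 22.4
      vertex 0.0 0.0 22.4
    endloop
  endfacet
  facet normal 0.0000 1.0000 0.0000
    outer loop
      vertex 22.7 28.6 22.4
      vertex 22.7 28.6 0.0
      vertex 0.0 28.6 0.0
    endloop
  endfacet
  facet normal 0.0000 1.0000 0.0000
    outer loop
      vertex 0.0 28.6 22.4
      vertex 22.7 28.6 22.4
      vertex 0.0 28.6 0.0
    endloop
  endfacet
  facet normal -1.0000 0.0000 0.0000
    outer loop
      vertex 0.0 28.6 22.4
      vertex 0.0 28.6 0.0
      vertex 0.0 0.0 0.0
    endloop
  endfacet
  facet normal -1.0000 0.0000 0.0000
    outer loop
      vertex 0.0 0.0 22.4
      vertex 0.0 28.6 22.4
      vertex 0.0 0.0 0.0
    endloop
  endfacet
  facet normal 1.0000 0.0000 0.0000
    outer loop
      vertex 22.7 0.0 0.0
      vertex 22.7 28.6 0.0
      vertex 22.7 28.6 22.4
    endloop
  endfacet
  facet normal 1.0000 0.0000 0.0000
    outer loop
      vertex 22.7 0.0 0.0
      vertex 22.7 28.6 22.4
      vertex 22.7 0.0 22.4
    endloop
  endfacet
endsolid part

The G0 Z moves step by Δz≈2.8 mm. Every layer's G1 loop is the same polygon, so the solid is a straight extrusion of it from z=0 to z≈22.4. Closing with flat bottom and top caps and triangulating gives 12 facets — a rectangular box, roughly 22.7 × 28.6 mm footprint and 22.4 mm tall.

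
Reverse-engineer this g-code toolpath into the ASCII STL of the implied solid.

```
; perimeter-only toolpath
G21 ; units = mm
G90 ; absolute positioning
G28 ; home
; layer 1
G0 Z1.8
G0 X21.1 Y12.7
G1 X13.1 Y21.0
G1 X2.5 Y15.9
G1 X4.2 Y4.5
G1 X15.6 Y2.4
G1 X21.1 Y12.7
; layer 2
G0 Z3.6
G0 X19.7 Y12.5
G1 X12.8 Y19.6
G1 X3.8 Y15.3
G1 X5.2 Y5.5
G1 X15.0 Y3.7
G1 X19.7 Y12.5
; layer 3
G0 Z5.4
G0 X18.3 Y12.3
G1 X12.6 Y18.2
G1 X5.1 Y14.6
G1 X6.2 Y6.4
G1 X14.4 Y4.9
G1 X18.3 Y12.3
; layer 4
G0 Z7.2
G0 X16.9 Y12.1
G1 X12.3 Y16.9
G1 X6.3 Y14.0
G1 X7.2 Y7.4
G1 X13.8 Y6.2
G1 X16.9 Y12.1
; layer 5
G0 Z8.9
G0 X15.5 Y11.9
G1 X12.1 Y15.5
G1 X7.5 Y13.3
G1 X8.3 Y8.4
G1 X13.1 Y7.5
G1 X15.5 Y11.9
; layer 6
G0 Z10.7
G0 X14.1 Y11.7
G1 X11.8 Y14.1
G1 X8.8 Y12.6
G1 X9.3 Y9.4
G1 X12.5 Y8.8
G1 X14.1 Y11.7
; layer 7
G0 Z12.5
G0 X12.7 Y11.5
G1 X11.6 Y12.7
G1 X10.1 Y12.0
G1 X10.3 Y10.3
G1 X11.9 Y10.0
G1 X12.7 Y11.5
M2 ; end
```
solid part
  facet normal 0.0000 0.0000 -1.0000
    outer loop
      vertex 1.3 16.6 0.0
      vertex 13.3 22.4 0.0
      vertex 22.5 12.9 0.0
    endloop
  endfacet
  facet normal 0.0000 0.0000 -1.0000
    outer loop
      vertex 3.2 3.5 0.0
      vertex 1.3 16.6 0.0
      vertex 22.5 12.9 0.0
    endloop
  endfacet
  facet normal 0.0000 0.0000 -1.0000
    outer loop
      vertex 16.2 1.1 0.0
      vertex 3.2 3.5 0.0
      vertex 22.5 12.9 0.0
    endloop
  endfacet
  facet normal 0.6049 0.5858 0.5393
    outer loop
      vertex 22.5 12.9 0.0
      vertex 13.3 22.4 0.0
      vertex 11.3 11.3 14.3
    endloop
  endfacet
  facet normal -0.3669 0.7590 0.5379
    outer loop
      vertex 13.3 22.4 0.0
      vertex 1.3 16.6 0.0
      vertex 11.3 11.3 14.3
    endloop
  endfacet
  facet normal -0.8340 -0.1210 0.5384
    outer loop
      vertex 1.3 16.6 0.0
      vertex 3.2 3.5 0.0
      vertex 11.3 11.3 14.3
    endloop
  endfacet
  facet normal -0.1530 -0.8286 0.5386
    outer loop
      vertex 3.2 3.5 0.0
      vertex 16.2 1.1 0.0
      vertex 11.3 11.3 14.3
    endloop
  endfacet
  facet normal 0.7436 -0.3970 0.5380
    outer loop
      vertex 16.2 1.1 0.0
      vertex 22.5 12.9 0.0
      vertex 11.3 11.3 14.3
    endloop
  endfacet
endsolid part

The G0 Z moves step by Δz≈1.8 mm. The G1 loops shrink linearly with z, so the solid tapers from its base footprint up to z≈14.3. Closing with a flat bottom cap and the tapered top and triangulating gives 8 facets — a regular 5-sided pyramid, base circumscribed radius ≈ 11.3 mm, apex at z ≈ 14.3 mm.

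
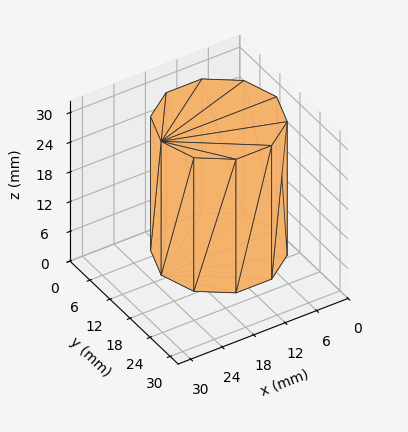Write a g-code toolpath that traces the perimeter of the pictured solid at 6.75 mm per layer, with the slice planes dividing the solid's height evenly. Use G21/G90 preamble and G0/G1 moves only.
Reading the render: the shape is a regular 10-sided prism (a cylinder approximated with 10 flat sides), circumscribed radius ≈ 11 mm, height ≈ 27 mm (dimensions read to the nearest mm from the axis ticks). For the g-code, the solid's height is divided into equal slices at the stated Δz and each level perimeter traced with G1 moves after a G0 lift.

; perimeter-only toolpath
G21 ; units = mm
G90 ; absolute positioning
G28 ; home
; layer 1
G0 Z6.75
G0 X22.00 Y11.00
G1 X19.90 Y17.47
G1 X14.40 Y21.46
G1 X7.60 Y21.46
G1 X2.10 Y17.47
G1 X0.00 Y11.00
G1 X2.10 Y4.53
G1 X7.60 Y0.54
G1 X14.40 Y0.54
G1 X19.90 Y4.53
G1 X22.00 Y11.00
; layer 2
G0 Z13.50
G0 X22.00 Y11.00
G1 X19.90 Y17.47
G1 X14.40 Y21.46
G1 X7.60 Y21.46
G1 X2.10 Y17.47
G1 X0.00 Y11.00
G1 X2.10 Y4.53
G1 X7.60 Y0.54
G1 X14.40 Y0.54
G1 X19.90 Y4.53
G1 X22.00 Y11.00
; layer 3
G0 Z20.25
G0 X22.00 Y11.00
G1 X19.90 Y17.47
G1 X14.40 Y21.46
G1 X7.60 Y21.46
G1 X2.10 Y17.47
G1 X0.00 Y11.00
G1 X2.10 Y4.53
G1 X7.60 Y0.54
G1 X14.40 Y0.54
G1 X19.90 Y4.53
G1 X22.00 Y11.00
; layer 4
G0 Z27.00
G0 X22.00 Y11.00
G1 X19.90 Y17.47
G1 X14.40 Y21.46
G1 X7.60 Y21.46
G1 X2.10 Y17.47
G1 X0.00 Y11.00
G1 X2.10 Y4.53
G1 X7.60 Y0.54
G1 X14.40 Y0.54
G1 X19.90 Y4.53
G1 X22.00 Y11.00
M2 ; end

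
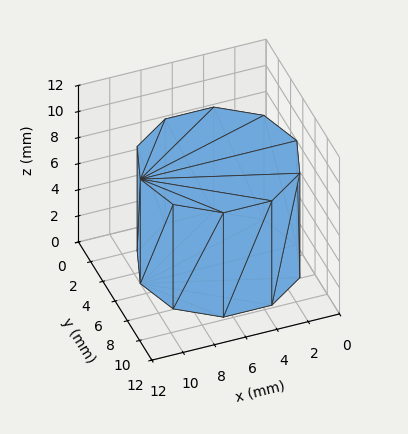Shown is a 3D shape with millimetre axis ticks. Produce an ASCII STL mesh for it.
Reading the render: the shape is a regular 10-sided prism (a cylinder approximated with 10 flat sides), circumscribed radius ≈ 5 mm, height ≈ 8 mm (dimensions read to the nearest mm from the axis ticks). For the STL, each face is triangulated and given an outward normal.

solid part
  facet normal 0.0000 0.0000 -1.0000
    outer loop
      vertex 6.55 9.76 0.00
      vertex 9.05 7.94 0.00
      vertex 10.00 5.00 0.00
    endloop
  endfacet
  facet normal 0.0000 0.0000 -1.0000
    outer loop
      vertex 3.45 9.76 0.00
      vertex 6.55 9.76 0.00
      vertex 10.00 5.00 0.00
    endloop
  endfacet
  facet normal 0.0000 0.0000 -1.0000
    outer loop
      vertex 0.95 7.94 0.00
      vertex 3.45 9.76 0.00
      vertex 10.00 5.00 0.00
    endloop
  endfacet
  facet normal 0.0000 0.0000 -1.0000
    outer loop
      vertex 0.00 5.00 0.00
      vertex 0.95 7.94 0.00
      vertex 10.00 5.00 0.00
    endloop
  endfacet
  facet normal 0.0000 0.0000 -1.0000
    outer loop
      vertex 0.95 2.06 0.00
      vertex 0.00 5.00 0.00
      vertex 10.00 5.00 0.00
    endloop
  endfacet
  facet normal 0.0000 0.0000 -1.0000
    outer loop
      vertex 3.45 0.24 0.00
      vertex 0.95 2.06 0.00
      vertex 10.00 5.00 0.00
    endloop
  endfacet
  facet normal 0.0000 0.0000 -1.0000
    outer loop
      vertex 6.55 0.24 0.00
      vertex 3.45 0.24 0.00
      vertex 10.00 5.00 0.00
    endloop
  endfacet
  facet normal 0.0000 0.0000 -1.0000
    outer loop
      vertex 9.05 2.06 0.00
      vertex 6.55 0.24 0.00
      vertex 10.00 5.00 0.00
    endloop
  endfacet
  facet normal 0.0000 0.0000 1.0000
    outer loop
      vertex 10.00 5.00 8.00
      vertex 9.05 7.94 8.00
      vertex 6.55 9.76 8.00
    endloop
  endfacet
  facet normal 0.0000 0.0000 1.0000
    outer loop
      vertex 10.00 5.00 8.00
      vertex 6.55 9.76 8.00
      vertex 3.45 9.76 8.00
    endloop
  endfacet
  facet normal 0.0000 0.0000 1.0000
    outer loop
      vertex 10.00 5.00 8.00
      vertex 3.45 9.76 8.00
      vertex 0.95 7.94 8.00
    endloop
  endfacet
  facet normal 0.0000 0.0000 1.0000
    outer loop
      vertex 10.00 5.00 8.00
      vertex 0.95 7.94 8.00
      vertex 0.00 5.00 8.00
    endloop
  endfacet
  facet normal 0.0000 0.0000 1.0000
    outer loop
      vertex 10.00 5.00 8.00
      vertex 0.00 5.00 8.00
      vertex 0.95 2.06 8.00
    endloop
  endfacet
  facet normal 0.0000 0.0000 1.0000
    outer loop
      vertex 10.00 5.00 8.00
      vertex 0.95 2.06 8.00
      vertex 3.45 0.24 8.00
    endloop
  endfacet
  facet normal 0.0000 0.0000 1.0000
    outer loop
      vertex 10.00 5.00 8.00
      vertex 3.45 0.24 8.00
      vertex 6.55 0.24 8.00
    endloop
  endfacet
  facet normal 0.0000 0.0000 1.0000
    outer loop
      vertex 10.00 5.00 8.00
      vertex 6.55 0.24 8.00
      vertex 9.05 2.06 8.00
    endloop
  endfacet
  facet normal 0.9516 0.3075 0.0000
    outer loop
      vertex 10.00 5.00 0.00
      vertex 9.05 7.94 0.00
      vertex 9.05 7.94 8.00
    endloop
  endfacet
  facet normal 0.9516 0.3075 0.0000
    outer loop
      vertex 10.00 5.00 0.00
      vertex 9.05 7.94 8.00
      vertex 10.00 5.00 8.00
    endloop
  endfacet
  facet normal 0.5886 0.8085 0.0000
    outer loop
      vertex 9.05 7.94 0.00
      vertex 6.55 9.76 0.00
      vertex 6.55 9.76 8.00
    endloop
  endfacet
  facet normal 0.5886 0.8085 0.0000
    outer loop
      vertex 9.05 7.94 0.00
      vertex 6.55 9.76 8.00
      vertex 9.05 7.94 8.00
    endloop
  endfacet
  facet normal 0.0000 1.0000 0.0000
    outer loop
      vertex 6.55 9.76 0.00
      vertex 3.45 9.76 0.00
      vertex 3.45 9.76 8.00
    endloop
  endfacet
  facet normal 0.0000 1.0000 0.0000
    outer loop
      vertex 6.55 9.76 0.00
      vertex 3.45 9.76 8.00
      vertex 6.55 9.76 8.00
    endloop
  endfacet
  facet normal -0.5886 0.8085 0.0000
    outer loop
      vertex 3.45 9.76 0.00
      vertex 0.95 7.94 0.00
      vertex 0.95 7.94 8.00
    endloop
  endfacet
  facet normal -0.5886 0.8085 0.0000
    outer loop
      vertex 3.45 9.76 0.00
      vertex 0.95 7.94 8.00
      vertex 3.45 9.76 8.00
    endloop
  endfacet
  facet normal -0.9516 0.3075 0.0000
    outer loop
      vertex 0.95 7.94 0.00
      vertex 0.00 5.00 0.00
      vertex 0.00 5.00 8.00
    endloop
  endfacet
  facet normal -0.9516 0.3075 0.0000
    outer loop
      vertex 0.95 7.94 0.00
      vertex 0.00 5.00 8.00
      vertex 0.95 7.94 8.00
    endloop
  endfacet
  facet normal -0.9516 -0.3075 0.0000
    outer loop
      vertex 0.00 5.00 0.00
      vertex 0.95 2.06 0.00
      vertex 0.95 2.06 8.00
    endloop
  endfacet
  facet normal -0.9516 -0.3075 0.0000
    outer loop
      vertex 0.00 5.00 0.00
      vertex 0.95 2.06 8.00
      vertex 0.00 5.00 8.00
    endloop
  endfacet
  facet normal -0.5886 -0.8085 0.0000
    outer loop
      vertex 0.95 2.06 0.00
      vertex 3.45 0.24 0.00
      vertex 3.45 0.24 8.00
    endloop
  endfacet
  facet normal -0.5886 -0.8085 0.0000
    outer loop
      vertex 0.95 2.06 0.00
      vertex 3.45 0.24 8.00
      vertex 0.95 2.06 8.00
    endloop
  endfacet
  facet normal 0.0000 -1.0000 0.0000
    outer loop
      vertex 3.45 0.24 0.00
      vertex 6.55 0.24 0.00
      vertex 6.55 0.24 8.00
    endloop
  endfacet
  facet normal 0.0000 -1.0000 0.0000
    outer loop
      vertex 3.45 0.24 0.00
      vertex 6.55 0.24 8.00
      vertex 3.45 0.24 8.00
    endloop
  endfacet
  facet normal 0.5886 -0.8085 0.0000
    outer loop
      vertex 6.55 0.24 0.00
      vertex 9.05 2.06 0.00
      vertex 9.05 2.06 8.00
    endloop
  endfacet
  facet normal 0.5886 -0.8085 0.0000
    outer loop
      vertex 6.55 0.24 0.00
      vertex 9.05 2.06 8.00
      vertex 6.55 0.24 8.00
    endloop
  endfacet
  facet normal 0.9516 -0.3075 0.0000
    outer loop
      vertex 9.05 2.06 0.00
      vertex 10.00 5.00 0.00
      vertex 10.00 5.00 8.00
    endloop
  endfacet
  facet normal 0.9516 -0.3075 0.0000
    outer loop
      vertex 9.05 2.06 0.00
      vertex 10.00 5.00 8.00
      vertex 9.05 2.06 8.00
    endloop
  endfacet
endsolid part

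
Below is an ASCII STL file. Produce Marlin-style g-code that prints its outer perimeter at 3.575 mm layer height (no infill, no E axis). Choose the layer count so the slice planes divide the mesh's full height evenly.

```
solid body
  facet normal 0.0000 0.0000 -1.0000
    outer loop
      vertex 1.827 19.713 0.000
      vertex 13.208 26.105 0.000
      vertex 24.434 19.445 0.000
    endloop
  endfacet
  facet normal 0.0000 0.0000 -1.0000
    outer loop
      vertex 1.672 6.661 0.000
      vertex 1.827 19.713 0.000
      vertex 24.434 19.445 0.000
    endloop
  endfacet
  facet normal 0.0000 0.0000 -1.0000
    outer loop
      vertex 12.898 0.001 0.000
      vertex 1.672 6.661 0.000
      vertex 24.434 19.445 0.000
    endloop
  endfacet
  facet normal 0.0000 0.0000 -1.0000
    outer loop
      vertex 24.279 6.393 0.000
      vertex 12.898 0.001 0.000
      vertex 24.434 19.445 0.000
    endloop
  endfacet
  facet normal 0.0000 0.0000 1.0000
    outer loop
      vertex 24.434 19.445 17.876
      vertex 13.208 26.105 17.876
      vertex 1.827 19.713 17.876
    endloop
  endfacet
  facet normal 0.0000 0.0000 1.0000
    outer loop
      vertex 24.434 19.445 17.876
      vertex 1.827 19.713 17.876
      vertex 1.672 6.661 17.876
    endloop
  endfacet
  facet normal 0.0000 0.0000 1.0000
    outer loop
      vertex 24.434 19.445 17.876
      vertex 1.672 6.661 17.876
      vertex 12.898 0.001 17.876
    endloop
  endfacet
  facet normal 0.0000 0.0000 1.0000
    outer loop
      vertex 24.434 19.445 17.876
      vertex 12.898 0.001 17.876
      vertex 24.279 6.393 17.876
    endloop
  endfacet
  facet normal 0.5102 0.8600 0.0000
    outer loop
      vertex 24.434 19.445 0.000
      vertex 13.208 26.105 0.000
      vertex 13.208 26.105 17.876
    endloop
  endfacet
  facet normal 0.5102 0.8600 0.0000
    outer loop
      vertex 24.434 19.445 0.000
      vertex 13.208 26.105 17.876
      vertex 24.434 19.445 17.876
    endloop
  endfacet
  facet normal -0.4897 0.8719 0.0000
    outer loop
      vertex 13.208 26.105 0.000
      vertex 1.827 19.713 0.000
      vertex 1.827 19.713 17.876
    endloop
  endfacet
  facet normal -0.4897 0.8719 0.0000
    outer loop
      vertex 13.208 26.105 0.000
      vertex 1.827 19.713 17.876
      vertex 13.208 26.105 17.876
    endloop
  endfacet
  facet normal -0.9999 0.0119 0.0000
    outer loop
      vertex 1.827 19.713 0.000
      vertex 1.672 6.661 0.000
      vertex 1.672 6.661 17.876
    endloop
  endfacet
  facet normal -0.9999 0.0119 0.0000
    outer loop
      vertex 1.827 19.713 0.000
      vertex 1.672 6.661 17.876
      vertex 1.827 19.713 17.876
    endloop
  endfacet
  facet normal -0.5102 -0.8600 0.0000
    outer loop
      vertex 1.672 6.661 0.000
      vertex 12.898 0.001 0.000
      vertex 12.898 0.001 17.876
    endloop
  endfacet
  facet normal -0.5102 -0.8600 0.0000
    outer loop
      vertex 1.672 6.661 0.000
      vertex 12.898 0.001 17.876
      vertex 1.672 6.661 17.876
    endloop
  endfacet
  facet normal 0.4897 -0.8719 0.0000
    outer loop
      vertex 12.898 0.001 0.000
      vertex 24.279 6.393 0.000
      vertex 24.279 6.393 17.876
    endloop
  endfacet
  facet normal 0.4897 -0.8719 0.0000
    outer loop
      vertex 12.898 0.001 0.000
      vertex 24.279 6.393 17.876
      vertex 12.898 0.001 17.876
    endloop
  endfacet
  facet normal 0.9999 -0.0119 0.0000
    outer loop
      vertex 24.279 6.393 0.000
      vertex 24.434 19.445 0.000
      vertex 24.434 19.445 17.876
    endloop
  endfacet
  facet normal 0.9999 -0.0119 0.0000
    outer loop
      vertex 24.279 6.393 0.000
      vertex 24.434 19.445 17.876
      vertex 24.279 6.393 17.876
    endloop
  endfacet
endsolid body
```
; perimeter-only toolpath
G21 ; units = mm
G90 ; absolute positioning
G28 ; home
; layer 1
G0 Z3.575
G0 X24.434 Y19.445
G1 X13.208 Y26.105
G1 X1.827 Y19.713
G1 X1.672 Y6.661
G1 X12.898 Y0.001
G1 X24.279 Y6.393
G1 X24.434 Y19.445
; layer 2
G0 Z7.150
G0 X24.434 Y19.445
G1 X13.208 Y26.105
G1 X1.827 Y19.713
G1 X1.672 Y6.661
G1 X12.898 Y0.001
G1 X24.279 Y6.393
G1 X24.434 Y19.445
; layer 3
G0 Z10.726
G0 X24.434 Y19.445
G1 X13.208 Y26.105
G1 X1.827 Y19.713
G1 X1.672 Y6.661
G1 X12.898 Y0.001
G1 X24.279 Y6.393
G1 X24.434 Y19.445
; layer 4
G0 Z14.301
G0 X24.434 Y19.445
G1 X13.208 Y26.105
G1 X1.827 Y19.713
G1 X1.672 Y6.661
G1 X12.898 Y0.001
G1 X24.279 Y6.393
G1 X24.434 Y19.445
; layer 5
G0 Z17.876
G0 X24.434 Y19.445
G1 X13.208 Y26.105
G1 X1.827 Y19.713
G1 X1.672 Y6.661
G1 X12.898 Y0.001
G1 X24.279 Y6.393
G1 X24.434 Y19.445
M2 ; end

The solid is a regular 6-sided prism (a cylinder approximated with 6 flat sides), circumscribed radius ≈ 13.1 mm, height ≈ 17.9 mm. Slicing at Δz = 3.575 mm — 5 equal slices spanning the solid's height, so layer i sits at z = i·h/5 — gives 5 non-empty perimeters. Each is a 6-segment closed polygon; G0 lifts to the layer z and rapids to the start vertex, then G1 traces the edges.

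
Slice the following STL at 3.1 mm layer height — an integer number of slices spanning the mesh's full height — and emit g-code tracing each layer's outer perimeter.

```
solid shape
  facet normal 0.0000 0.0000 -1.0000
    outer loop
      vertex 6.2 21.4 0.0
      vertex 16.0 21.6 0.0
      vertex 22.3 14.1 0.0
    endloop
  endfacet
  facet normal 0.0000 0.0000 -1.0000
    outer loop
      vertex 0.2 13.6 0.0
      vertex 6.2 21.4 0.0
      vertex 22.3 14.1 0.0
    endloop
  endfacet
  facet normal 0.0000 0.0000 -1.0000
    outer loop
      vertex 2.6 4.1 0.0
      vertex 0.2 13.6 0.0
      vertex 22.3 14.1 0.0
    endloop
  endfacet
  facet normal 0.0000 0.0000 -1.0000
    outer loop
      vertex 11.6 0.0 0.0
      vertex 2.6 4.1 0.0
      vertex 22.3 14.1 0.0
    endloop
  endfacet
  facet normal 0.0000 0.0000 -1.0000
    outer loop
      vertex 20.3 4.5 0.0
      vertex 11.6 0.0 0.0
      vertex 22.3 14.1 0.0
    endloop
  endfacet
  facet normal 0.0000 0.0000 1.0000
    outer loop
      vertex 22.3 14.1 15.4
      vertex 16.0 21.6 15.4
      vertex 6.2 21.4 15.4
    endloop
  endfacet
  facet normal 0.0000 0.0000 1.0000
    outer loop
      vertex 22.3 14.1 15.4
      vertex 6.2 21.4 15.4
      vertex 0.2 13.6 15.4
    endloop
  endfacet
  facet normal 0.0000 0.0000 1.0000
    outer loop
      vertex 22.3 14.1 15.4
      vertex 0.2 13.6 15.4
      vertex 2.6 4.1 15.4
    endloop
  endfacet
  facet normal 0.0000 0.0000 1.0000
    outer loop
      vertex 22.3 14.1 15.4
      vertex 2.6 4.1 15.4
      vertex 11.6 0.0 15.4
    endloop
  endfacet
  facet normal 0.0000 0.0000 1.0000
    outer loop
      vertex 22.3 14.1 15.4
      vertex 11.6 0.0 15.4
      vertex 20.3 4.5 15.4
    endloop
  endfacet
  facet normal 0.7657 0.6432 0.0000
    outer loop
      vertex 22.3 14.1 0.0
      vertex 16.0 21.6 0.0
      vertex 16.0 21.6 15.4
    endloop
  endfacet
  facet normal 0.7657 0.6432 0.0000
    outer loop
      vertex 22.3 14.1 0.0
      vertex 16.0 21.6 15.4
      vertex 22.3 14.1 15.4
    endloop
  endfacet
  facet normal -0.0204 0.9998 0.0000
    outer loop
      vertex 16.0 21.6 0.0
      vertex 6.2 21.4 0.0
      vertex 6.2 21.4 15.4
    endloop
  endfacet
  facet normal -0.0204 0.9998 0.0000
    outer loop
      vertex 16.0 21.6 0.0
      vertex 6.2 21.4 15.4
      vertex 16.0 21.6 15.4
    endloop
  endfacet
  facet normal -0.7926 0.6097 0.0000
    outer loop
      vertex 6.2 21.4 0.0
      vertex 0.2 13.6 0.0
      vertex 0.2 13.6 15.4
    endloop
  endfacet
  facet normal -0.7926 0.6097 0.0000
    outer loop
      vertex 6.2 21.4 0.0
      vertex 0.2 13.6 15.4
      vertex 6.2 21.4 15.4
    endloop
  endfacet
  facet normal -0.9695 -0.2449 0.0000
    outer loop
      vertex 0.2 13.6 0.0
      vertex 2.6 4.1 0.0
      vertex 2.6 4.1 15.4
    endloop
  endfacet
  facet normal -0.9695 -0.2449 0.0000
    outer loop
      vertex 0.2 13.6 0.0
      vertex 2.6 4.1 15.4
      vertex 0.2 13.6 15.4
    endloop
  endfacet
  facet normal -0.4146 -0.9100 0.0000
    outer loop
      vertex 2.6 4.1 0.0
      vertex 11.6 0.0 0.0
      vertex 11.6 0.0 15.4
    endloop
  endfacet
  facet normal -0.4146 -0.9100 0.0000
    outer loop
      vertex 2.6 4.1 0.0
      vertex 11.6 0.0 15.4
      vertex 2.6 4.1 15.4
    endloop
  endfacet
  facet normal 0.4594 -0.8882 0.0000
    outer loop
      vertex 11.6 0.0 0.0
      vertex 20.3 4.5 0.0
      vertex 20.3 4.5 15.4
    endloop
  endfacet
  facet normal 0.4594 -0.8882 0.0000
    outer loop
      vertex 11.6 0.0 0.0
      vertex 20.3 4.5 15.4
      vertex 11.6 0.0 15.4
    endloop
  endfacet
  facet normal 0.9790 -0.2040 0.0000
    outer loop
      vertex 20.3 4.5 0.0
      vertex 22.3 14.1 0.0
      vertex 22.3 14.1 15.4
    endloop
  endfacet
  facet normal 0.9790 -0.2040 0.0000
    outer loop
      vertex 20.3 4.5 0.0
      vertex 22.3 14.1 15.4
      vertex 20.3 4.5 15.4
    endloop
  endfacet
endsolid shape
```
; perimeter-only toolpath
G21 ; units = mm
G90 ; absolute positioning
G28 ; home
; layer 1
G0 Z3.1
G0 X22.3 Y14.1
G1 X16.0 Y21.6
G1 X6.2 Y21.4
G1 X0.2 Y13.6
G1 X2.6 Y4.1
G1 X11.6 Y0.0
G1 X20.3 Y4.5
G1 X22.3 Y14.1
; layer 2
G0 Z6.2
G0 X22.3 Y14.1
G1 X16.0 Y21.6
G1 X6.2 Y21.4
G1 X0.2 Y13.6
G1 X2.6 Y4.1
G1 X11.6 Y0.0
G1 X20.3 Y4.5
G1 X22.3 Y14.1
; layer 3
G0 Z9.2
G0 X22.3 Y14.1
G1 X16.0 Y21.6
G1 X6.2 Y21.4
G1 X0.2 Y13.6
G1 X2.6 Y4.1
G1 X11.6 Y0.0
G1 X20.3 Y4.5
G1 X22.3 Y14.1
; layer 4
G0 Z12.3
G0 X22.3 Y14.1
G1 X16.0 Y21.6
G1 X6.2 Y21.4
G1 X0.2 Y13.6
G1 X2.6 Y4.1
G1 X11.6 Y0.0
G1 X20.3 Y4.5
G1 X22.3 Y14.1
; layer 5
G0 Z15.4
G0 X22.3 Y14.1
G1 X16.0 Y21.6
G1 X6.2 Y21.4
G1 X0.2 Y13.6
G1 X2.6 Y4.1
G1 X11.6 Y0.0
G1 X20.3 Y4.5
G1 X22.3 Y14.1
M2 ; end

The solid is a regular 7-sided prism (a cylinder approximated with 7 flat sides), circumscribed radius ≈ 11.3 mm, height ≈ 15.4 mm. Slicing at Δz = 3.1 mm — 5 equal slices spanning the solid's height, so layer i sits at z = i·h/5 — gives 5 non-empty perimeters. Each is a 7-segment closed polygon; G0 lifts to the layer z and rapids to the start vertex, then G1 traces the edges.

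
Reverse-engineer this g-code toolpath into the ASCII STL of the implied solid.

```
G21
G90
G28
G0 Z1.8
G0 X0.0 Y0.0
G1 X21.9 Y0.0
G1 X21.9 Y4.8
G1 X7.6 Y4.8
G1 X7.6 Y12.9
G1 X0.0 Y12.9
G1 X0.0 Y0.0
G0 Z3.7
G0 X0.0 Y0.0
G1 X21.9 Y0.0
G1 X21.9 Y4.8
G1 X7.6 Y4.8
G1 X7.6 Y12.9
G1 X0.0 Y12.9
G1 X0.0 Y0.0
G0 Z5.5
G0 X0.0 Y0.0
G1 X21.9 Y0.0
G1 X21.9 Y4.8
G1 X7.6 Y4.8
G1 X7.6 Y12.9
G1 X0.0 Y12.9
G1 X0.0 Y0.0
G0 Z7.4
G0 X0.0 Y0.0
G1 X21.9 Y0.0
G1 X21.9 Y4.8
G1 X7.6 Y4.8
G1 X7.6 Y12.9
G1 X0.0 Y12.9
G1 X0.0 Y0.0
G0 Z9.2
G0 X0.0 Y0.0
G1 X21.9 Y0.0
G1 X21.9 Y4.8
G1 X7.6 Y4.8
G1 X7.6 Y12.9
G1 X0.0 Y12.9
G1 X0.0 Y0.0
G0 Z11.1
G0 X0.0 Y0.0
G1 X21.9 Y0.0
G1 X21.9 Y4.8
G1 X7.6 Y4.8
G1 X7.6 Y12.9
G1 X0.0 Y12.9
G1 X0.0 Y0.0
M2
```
solid part
  facet normal 0.0000 0.0000 -1.0000
    outer loop
      vertex 21.9 4.8 0.0
      vertex 21.9 0.0 0.0
      vertex 0.0 0.0 0.0
    endloop
  endfacet
  facet normal 0.0000 0.0000 -1.0000
    outer loop
      vertex 7.6 4.8 0.0
      vertex 21.9 4.8 0.0
      vertex 0.0 0.0 0.0
    endloop
  endfacet
  facet normal 0.0000 0.0000 -1.0000
    outer loop
      vertex 7.6 12.9 0.0
      vertex 7.6 4.8 0.0
      vertex 0.0 0.0 0.0
    endloop
  endfacet
  facet normal 0.0000 0.0000 -1.0000
    outer loop
      vertex 0.0 12.9 0.0
      vertex 7.6 12.9 0.0
      vertex 0.0 0.0 0.0
    endloop
  endfacet
  facet normal 0.0000 0.0000 1.0000
    outer loop
      vertex 0.0 0.0 11.1
      vertex 21.9 0.0 11.1
      vertex 21.9 4.8 11.1
    endloop
  endfacet
  facet normal 0.0000 0.0000 1.0000
    outer loop
      vertex 0.0 0.0 11.1
      vertex 21.9 4.8 11.1
      vertex 7.6 4.8 11.1
    endloop
  endfacet
  facet normal 0.0000 0.0000 1.0000
    outer loop
      vertex 0.0 0.0 11.1
      vertex 7.6 4.8 11.1
      vertex 7.6 12.9 11.1
    endloop
  endfacet
  facet normal 0.0000 0.0000 1.0000
    outer loop
      vertex 0.0 0.0 11.1
      vertex 7.6 12.9 11.1
      vertex 0.0 12.9 11.1
    endloop
  endfacet
  facet normal 0.0000 -1.0000 0.0000
    outer loop
      vertex 0.0 0.0 0.0
      vertex 21.9 0.0 0.0
      vertex 21.9 0.0 11.1
    endloop
  endfacet
  facet normal 0.0000 -1.0000 0.0000
    outer loop
      vertex 0.0 0.0 0.0
      vertex 21.9 0.0 11.1
      vertex 0.0 0.0 11.1
    endloop
  endfacet
  facet normal 1.0000 0.0000 0.0000
    outer loop
      vertex 21.9 0.0 0.0
      vertex 21.9 4.8 0.0
      vertex 21.9 4.8 11.1
    endloop
  endfacet
  facet normal 1.0000 0.0000 0.0000
    outer loop
      vertex 21.9 0.0 0.0
      vertex 21.9 4.8 11.1
      vertex 21.9 0.0 11.1
    endloop
  endfacet
  facet normal 0.0000 1.0000 0.0000
    outer loop
      vertex 21.9 4.8 0.0
      vertex 7.6 4.8 0.0
      vertex 7.6 4.8 11.1
    endloop
  endfacet
  facet normal 0.0000 1.0000 0.0000
    outer loop
      vertex 21.9 4.8 0.0
      vertex 7.6 4.8 11.1
      vertex 21.9 4.8 11.1
    endloop
  endfacet
  facet normal 1.0000 0.0000 0.0000
    outer loop
      vertex 7.6 4.8 0.0
      vertex 7.6 12.9 0.0
      vertex 7.6 12.9 11.1
    endloop
  endfacet
  facet normal 1.0000 0.0000 0.0000
    outer loop
      vertex 7.6 4.8 0.0
      vertex 7.6 12.9 11.1
      vertex 7.6 4.8 11.1
    endloop
  endfacet
  facet normal 0.0000 1.0000 0.0000
    outer loop
      vertex 7.6 12.9 0.0
      vertex 0.0 12.9 0.0
      vertex 0.0 12.9 11.1
    endloop
  endfacet
  facet normal 0.0000 1.0000 0.0000
    outer loop
      vertex 7.6 12.9 0.0
      vertex 0.0 12.9 11.1
      vertex 7.6 12.9 11.1
    endloop
  endfacet
  facet normal -1.0000 0.0000 0.0000
    outer loop
      vertex 0.0 12.9 0.0
      vertex 0.0 0.0 0.0
      vertex 0.0 0.0 11.1
    endloop
  endfacet
  facet normal -1.0000 0.0000 0.0000
    outer loop
      vertex 0.0 12.9 0.0
      vertex 0.0 0.0 11.1
      vertex 0.0 12.9 11.1
    endloop
  endfacet
endsolid part

The G0 Z moves step by Δz≈1.8 mm. Every layer's G1 loop is the same polygon, so the solid is a straight extrusion of it from z=0 to z≈11.1. Closing with flat bottom and top caps and triangulating gives 20 facets — an L-shaped prism: outer 21.9 × 12.9 mm, arm thicknesses ≈ 4.8 mm (horizontal) and 7.6 mm (vertical), extruded 11.1 mm in z.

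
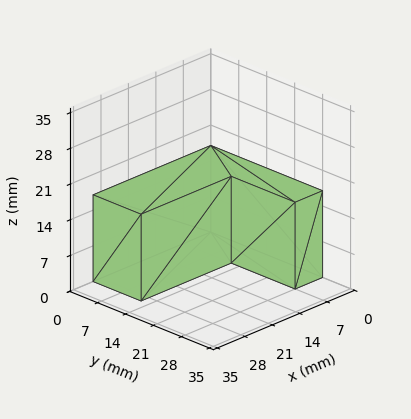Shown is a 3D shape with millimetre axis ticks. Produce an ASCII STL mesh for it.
Reading the render: the shape is an L-shaped prism: outer 30 × 28 mm, arm thicknesses ≈ 12 mm (horizontal) and 7 mm (vertical), extruded 17 mm in z (dimensions read to the nearest mm from the axis ticks). For the STL, each face is triangulated and given an outward normal.

solid part
  facet normal 0.0000 0.0000 -1.0000
    outer loop
      vertex 30.000 12.000 0.000
      vertex 30.000 0.000 0.000
      vertex 0.000 0.000 0.000
    endloop
  endfacet
  facet normal 0.0000 0.0000 -1.0000
    outer loop
      vertex 7.000 12.000 0.000
      vertex 30.000 12.000 0.000
      vertex 0.000 0.000 0.000
    endloop
  endfacet
  facet normal 0.0000 0.0000 -1.0000
    outer loop
      vertex 7.000 28.000 0.000
      vertex 7.000 12.000 0.000
      vertex 0.000 0.000 0.000
    endloop
  endfacet
  facet normal 0.0000 0.0000 -1.0000
    outer loop
      vertex 0.000 28.000 0.000
      vertex 7.000 28.000 0.000
      vertex 0.000 0.000 0.000
    endloop
  endfacet
  facet normal 0.0000 0.0000 1.0000
    outer loop
      vertex 0.000 0.000 17.000
      vertex 30.000 0.000 17.000
      vertex 30.000 12.000 17.000
    endloop
  endfacet
  facet normal 0.0000 0.0000 1.0000
    outer loop
      vertex 0.000 0.000 17.000
      vertex 30.000 12.000 17.000
      vertex 7.000 12.000 17.000
    endloop
  endfacet
  facet normal 0.0000 0.0000 1.0000
    outer loop
      vertex 0.000 0.000 17.000
      vertex 7.000 12.000 17.000
      vertex 7.000 28.000 17.000
    endloop
  endfacet
  facet normal 0.0000 0.0000 1.0000
    outer loop
      vertex 0.000 0.000 17.000
      vertex 7.000 28.000 17.000
      vertex 0.000 28.000 17.000
    endloop
  endfacet
  facet normal 0.0000 -1.0000 0.0000
    outer loop
      vertex 0.000 0.000 0.000
      vertex 30.000 0.000 0.000
      vertex 30.000 0.000 17.000
    endloop
  endfacet
  facet normal 0.0000 -1.0000 0.0000
    outer loop
      vertex 0.000 0.000 0.000
      vertex 30.000 0.000 17.000
      vertex 0.000 0.000 17.000
    endloop
  endfacet
  facet normal 1.0000 0.0000 0.0000
    outer loop
      vertex 30.000 0.000 0.000
      vertex 30.000 12.000 0.000
      vertex 30.000 12.000 17.000
    endloop
  endfacet
  facet normal 1.0000 0.0000 0.0000
    outer loop
      vertex 30.000 0.000 0.000
      vertex 30.000 12.000 17.000
      vertex 30.000 0.000 17.000
    endloop
  endfacet
  facet normal 0.0000 1.0000 0.0000
    outer loop
      vertex 30.000 12.000 0.000
      vertex 7.000 12.000 0.000
      vertex 7.000 12.000 17.000
    endloop
  endfacet
  facet normal 0.0000 1.0000 0.0000
    outer loop
      vertex 30.000 12.000 0.000
      vertex 7.000 12.000 17.000
      vertex 30.000 12.000 17.000
    endloop
  endfacet
  facet normal 1.0000 0.0000 0.0000
    outer loop
      vertex 7.000 12.000 0.000
      vertex 7.000 28.000 0.000
      vertex 7.000 28.000 17.000
    endloop
  endfacet
  facet normal 1.0000 0.0000 0.0000
    outer loop
      vertex 7.000 12.000 0.000
      vertex 7.000 28.000 17.000
      vertex 7.000 12.000 17.000
    endloop
  endfacet
  facet normal 0.0000 1.0000 0.0000
    outer loop
      vertex 7.000 28.000 0.000
      vertex 0.000 28.000 0.000
      vertex 0.000 28.000 17.000
    endloop
  endfacet
  facet normal 0.0000 1.0000 0.0000
    outer loop
      vertex 7.000 28.000 0.000
      vertex 0.000 28.000 17.000
      vertex 7.000 28.000 17.000
    endloop
  endfacet
  facet normal -1.0000 0.0000 0.0000
    outer loop
      vertex 0.000 28.000 0.000
      vertex 0.000 0.000 0.000
      vertex 0.000 0.000 17.000
    endloop
  endfacet
  facet normal -1.0000 0.0000 0.0000
    outer loop
      vertex 0.000 28.000 0.000
      vertex 0.000 0.000 17.000
      vertex 0.000 28.000 17.000
    endloop
  endfacet
endsolid part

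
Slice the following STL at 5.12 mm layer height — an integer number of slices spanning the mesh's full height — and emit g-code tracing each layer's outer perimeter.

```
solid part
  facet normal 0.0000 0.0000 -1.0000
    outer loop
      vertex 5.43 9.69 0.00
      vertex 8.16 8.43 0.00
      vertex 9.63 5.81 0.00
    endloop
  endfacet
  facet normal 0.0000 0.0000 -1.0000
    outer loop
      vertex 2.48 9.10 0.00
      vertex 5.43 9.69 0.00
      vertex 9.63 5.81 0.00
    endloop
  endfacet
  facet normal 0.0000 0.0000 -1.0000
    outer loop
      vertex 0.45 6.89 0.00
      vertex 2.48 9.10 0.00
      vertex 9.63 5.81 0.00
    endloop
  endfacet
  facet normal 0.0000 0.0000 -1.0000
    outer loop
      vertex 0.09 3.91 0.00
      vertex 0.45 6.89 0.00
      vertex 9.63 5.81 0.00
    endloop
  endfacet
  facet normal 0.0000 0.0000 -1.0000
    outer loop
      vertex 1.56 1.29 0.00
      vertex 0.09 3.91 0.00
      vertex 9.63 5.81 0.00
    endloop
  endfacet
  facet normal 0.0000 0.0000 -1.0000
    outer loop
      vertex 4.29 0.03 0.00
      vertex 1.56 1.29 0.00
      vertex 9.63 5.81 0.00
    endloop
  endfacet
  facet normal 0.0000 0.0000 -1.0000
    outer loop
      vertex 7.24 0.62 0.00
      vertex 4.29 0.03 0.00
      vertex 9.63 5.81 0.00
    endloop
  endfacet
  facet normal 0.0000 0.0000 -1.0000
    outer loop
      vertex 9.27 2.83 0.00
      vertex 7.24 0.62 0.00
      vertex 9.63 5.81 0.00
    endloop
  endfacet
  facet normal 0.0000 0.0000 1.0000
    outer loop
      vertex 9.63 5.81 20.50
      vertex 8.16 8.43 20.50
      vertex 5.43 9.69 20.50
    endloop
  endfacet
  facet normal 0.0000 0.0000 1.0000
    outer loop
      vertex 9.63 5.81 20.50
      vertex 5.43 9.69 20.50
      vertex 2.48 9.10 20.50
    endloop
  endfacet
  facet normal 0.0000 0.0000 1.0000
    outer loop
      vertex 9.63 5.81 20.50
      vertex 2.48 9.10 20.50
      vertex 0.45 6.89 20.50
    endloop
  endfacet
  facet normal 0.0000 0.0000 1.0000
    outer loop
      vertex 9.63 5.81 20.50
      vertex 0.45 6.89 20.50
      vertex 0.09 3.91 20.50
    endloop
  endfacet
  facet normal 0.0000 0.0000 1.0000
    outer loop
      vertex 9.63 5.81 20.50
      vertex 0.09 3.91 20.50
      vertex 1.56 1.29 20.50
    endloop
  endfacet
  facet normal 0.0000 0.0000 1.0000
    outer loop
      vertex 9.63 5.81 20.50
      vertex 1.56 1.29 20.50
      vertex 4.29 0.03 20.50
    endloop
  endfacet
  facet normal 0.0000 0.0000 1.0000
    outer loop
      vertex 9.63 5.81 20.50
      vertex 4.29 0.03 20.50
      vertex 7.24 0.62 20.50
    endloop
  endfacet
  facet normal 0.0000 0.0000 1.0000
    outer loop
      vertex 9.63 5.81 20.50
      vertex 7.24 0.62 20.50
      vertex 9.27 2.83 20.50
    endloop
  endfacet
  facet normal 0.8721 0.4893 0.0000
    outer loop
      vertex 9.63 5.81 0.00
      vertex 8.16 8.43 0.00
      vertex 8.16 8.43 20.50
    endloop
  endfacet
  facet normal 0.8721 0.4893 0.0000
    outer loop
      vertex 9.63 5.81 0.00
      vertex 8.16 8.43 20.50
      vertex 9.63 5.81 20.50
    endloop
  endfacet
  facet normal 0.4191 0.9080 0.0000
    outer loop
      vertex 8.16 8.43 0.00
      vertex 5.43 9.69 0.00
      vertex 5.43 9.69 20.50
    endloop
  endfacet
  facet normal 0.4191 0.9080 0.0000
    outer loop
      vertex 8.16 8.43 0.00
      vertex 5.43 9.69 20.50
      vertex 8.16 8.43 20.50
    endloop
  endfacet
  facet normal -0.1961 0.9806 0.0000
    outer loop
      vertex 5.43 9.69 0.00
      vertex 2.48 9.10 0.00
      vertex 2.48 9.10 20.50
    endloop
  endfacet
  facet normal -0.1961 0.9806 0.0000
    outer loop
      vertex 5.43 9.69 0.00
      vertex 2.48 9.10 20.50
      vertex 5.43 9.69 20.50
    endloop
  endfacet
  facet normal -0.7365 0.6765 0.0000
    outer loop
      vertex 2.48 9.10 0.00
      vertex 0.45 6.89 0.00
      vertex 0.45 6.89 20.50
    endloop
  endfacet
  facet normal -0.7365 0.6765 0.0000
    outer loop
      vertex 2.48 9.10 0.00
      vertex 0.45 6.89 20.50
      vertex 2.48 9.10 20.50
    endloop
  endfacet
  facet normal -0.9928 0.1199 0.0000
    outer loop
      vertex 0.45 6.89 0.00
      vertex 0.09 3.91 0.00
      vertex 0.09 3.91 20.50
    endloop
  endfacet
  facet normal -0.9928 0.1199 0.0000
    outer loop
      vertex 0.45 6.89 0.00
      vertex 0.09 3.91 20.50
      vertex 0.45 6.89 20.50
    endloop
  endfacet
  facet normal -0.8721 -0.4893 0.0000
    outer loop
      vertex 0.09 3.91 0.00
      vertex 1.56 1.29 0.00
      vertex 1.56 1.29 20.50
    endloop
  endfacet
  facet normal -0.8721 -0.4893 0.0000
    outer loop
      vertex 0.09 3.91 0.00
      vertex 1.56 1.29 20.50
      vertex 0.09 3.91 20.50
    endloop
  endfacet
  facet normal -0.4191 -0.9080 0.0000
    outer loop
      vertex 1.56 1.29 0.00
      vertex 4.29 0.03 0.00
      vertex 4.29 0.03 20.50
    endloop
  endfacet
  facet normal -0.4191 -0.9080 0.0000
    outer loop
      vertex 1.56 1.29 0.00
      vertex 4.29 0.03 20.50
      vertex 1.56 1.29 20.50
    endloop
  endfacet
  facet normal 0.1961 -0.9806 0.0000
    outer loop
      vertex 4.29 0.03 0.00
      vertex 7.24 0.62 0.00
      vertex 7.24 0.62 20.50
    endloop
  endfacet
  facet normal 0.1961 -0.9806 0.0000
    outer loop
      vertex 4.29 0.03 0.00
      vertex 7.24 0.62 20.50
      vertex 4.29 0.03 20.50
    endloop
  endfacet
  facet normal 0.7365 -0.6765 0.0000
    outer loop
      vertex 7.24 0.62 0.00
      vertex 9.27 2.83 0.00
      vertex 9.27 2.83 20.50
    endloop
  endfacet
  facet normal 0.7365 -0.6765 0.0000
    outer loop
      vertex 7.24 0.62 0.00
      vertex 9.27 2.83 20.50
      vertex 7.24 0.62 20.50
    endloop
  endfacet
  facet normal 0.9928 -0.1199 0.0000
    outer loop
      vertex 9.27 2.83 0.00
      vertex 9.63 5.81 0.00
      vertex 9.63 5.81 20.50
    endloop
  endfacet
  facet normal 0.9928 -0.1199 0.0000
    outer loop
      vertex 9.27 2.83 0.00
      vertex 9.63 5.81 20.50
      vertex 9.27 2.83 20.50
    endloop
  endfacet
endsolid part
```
; perimeter-only toolpath
G21 ; units = mm
G90 ; absolute positioning
G28 ; home
; layer 1
G0 Z5.12
G0 X9.63 Y5.81
G1 X8.16 Y8.43
G1 X5.43 Y9.69
G1 X2.48 Y9.10
G1 X0.45 Y6.89
G1 X0.09 Y3.91
G1 X1.56 Y1.29
G1 X4.29 Y0.03
G1 X7.24 Y0.62
G1 X9.27 Y2.83
G1 X9.63 Y5.81
; layer 2
G0 Z10.25
G0 X9.63 Y5.81
G1 X8.16 Y8.43
G1 X5.43 Y9.69
G1 X2.48 Y9.10
G1 X0.45 Y6.89
G1 X0.09 Y3.91
G1 X1.56 Y1.29
G1 X4.29 Y0.03
G1 X7.24 Y0.62
G1 X9.27 Y2.83
G1 X9.63 Y5.81
; layer 3
G0 Z15.38
G0 X9.63 Y5.81
G1 X8.16 Y8.43
G1 X5.43 Y9.69
G1 X2.48 Y9.10
G1 X0.45 Y6.89
G1 X0.09 Y3.91
G1 X1.56 Y1.29
G1 X4.29 Y0.03
G1 X7.24 Y0.62
G1 X9.27 Y2.83
G1 X9.63 Y5.81
; layer 4
G0 Z20.50
G0 X9.63 Y5.81
G1 X8.16 Y8.43
G1 X5.43 Y9.69
G1 X2.48 Y9.10
G1 X0.45 Y6.89
G1 X0.09 Y3.91
G1 X1.56 Y1.29
G1 X4.29 Y0.03
G1 X7.24 Y0.62
G1 X9.27 Y2.83
G1 X9.63 Y5.81
M2 ; end

The solid is a regular 10-sided prism (a cylinder approximated with 10 flat sides), circumscribed radius ≈ 4.86 mm, height ≈ 20.5 mm. Slicing at Δz = 5.12 mm — 4 equal slices spanning the solid's height, so layer i sits at z = i·h/4 — gives 4 non-empty perimeters. Each is a 10-segment closed polygon; G0 lifts to the layer z and rapids to the start vertex, then G1 traces the edges.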